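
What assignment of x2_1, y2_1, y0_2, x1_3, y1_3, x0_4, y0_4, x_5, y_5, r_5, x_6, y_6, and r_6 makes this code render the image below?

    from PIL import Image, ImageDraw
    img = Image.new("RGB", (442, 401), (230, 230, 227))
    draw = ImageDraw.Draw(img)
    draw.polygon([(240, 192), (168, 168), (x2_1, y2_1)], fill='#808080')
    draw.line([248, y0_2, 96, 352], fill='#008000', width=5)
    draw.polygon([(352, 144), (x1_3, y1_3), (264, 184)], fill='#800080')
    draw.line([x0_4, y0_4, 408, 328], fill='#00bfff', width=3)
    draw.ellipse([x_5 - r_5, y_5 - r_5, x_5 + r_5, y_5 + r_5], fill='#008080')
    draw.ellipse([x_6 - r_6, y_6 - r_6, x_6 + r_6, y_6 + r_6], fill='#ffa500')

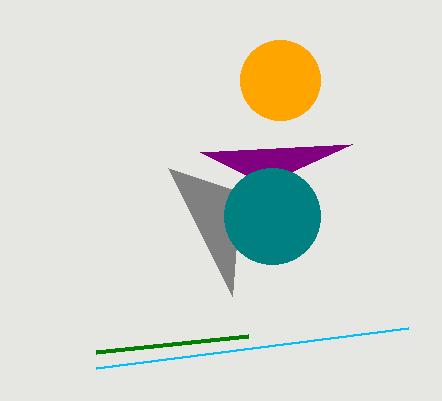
x2_1 = 232; y2_1 = 296; y0_2 = 336; x1_3 = 200; y1_3 = 152; x0_4 = 96; y0_4 = 368; x_5 = 272; y_5 = 216; r_5 = 48; x_6 = 280; y_6 = 80; r_6 = 40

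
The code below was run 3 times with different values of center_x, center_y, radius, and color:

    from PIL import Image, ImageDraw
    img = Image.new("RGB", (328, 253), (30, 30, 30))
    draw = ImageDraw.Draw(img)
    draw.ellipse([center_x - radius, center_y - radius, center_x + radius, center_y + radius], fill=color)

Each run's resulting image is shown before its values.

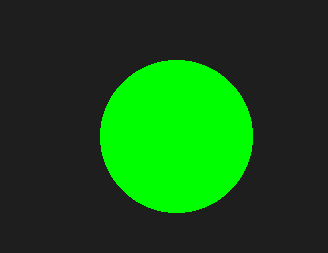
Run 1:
center_x = 176, center_y = 136, radius = 76, color = 'lime'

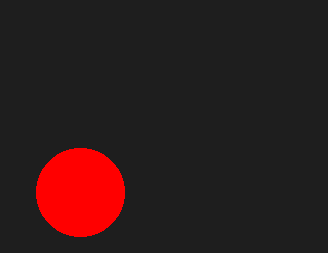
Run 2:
center_x = 80; center_y = 192; radius = 44; color = 'red'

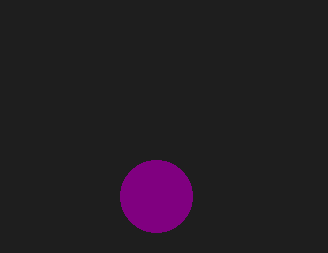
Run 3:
center_x = 156, center_y = 196, radius = 36, color = 'purple'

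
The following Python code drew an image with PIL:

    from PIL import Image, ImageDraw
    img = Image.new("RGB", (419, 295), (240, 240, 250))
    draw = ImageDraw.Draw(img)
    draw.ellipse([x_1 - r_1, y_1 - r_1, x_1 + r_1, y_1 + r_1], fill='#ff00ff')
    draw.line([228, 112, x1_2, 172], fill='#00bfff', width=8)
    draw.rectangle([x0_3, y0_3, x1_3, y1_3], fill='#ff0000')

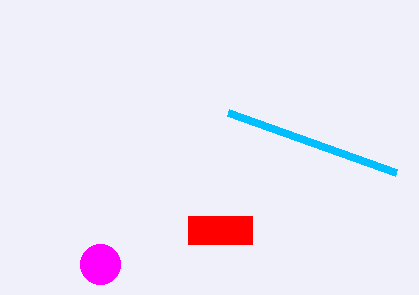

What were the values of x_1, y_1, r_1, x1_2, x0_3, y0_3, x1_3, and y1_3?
x_1 = 100, y_1 = 264, r_1 = 20, x1_2 = 396, x0_3 = 188, y0_3 = 216, x1_3 = 252, y1_3 = 244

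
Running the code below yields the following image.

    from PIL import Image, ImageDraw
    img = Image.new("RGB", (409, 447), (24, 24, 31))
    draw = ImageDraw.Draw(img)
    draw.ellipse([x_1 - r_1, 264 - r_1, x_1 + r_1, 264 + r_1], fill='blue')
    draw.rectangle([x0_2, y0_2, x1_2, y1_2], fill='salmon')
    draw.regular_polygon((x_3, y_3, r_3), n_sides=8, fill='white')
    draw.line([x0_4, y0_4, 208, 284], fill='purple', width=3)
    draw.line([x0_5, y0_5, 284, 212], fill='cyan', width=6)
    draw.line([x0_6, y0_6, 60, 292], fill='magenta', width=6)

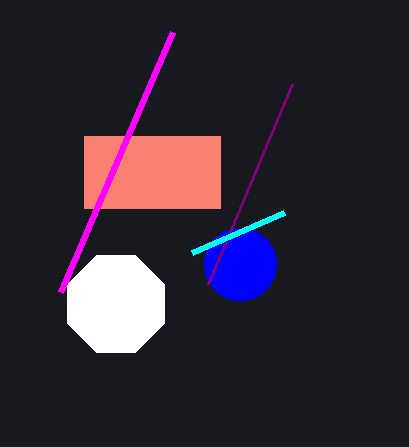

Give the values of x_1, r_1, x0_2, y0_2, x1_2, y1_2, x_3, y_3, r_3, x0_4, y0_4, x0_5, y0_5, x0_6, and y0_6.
x_1 = 240
r_1 = 36
x0_2 = 84
y0_2 = 136
x1_2 = 220
y1_2 = 208
x_3 = 116
y_3 = 304
r_3 = 52
x0_4 = 292
y0_4 = 84
x0_5 = 192
y0_5 = 252
x0_6 = 172
y0_6 = 32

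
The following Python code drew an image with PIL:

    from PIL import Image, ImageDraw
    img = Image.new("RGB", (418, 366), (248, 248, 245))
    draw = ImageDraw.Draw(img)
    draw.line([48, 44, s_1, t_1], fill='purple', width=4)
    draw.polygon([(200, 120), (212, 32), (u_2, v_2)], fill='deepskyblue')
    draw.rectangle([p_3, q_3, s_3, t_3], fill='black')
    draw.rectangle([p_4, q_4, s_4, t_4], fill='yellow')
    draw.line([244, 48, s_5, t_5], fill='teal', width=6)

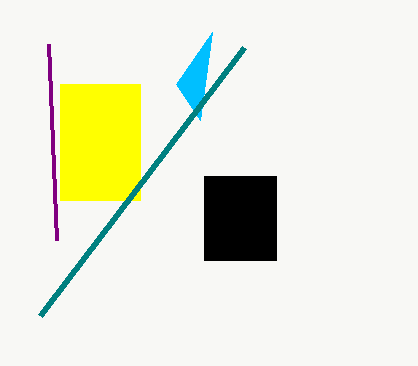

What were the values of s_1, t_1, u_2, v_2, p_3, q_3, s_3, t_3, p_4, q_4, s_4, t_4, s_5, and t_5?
s_1 = 56
t_1 = 240
u_2 = 176
v_2 = 84
p_3 = 204
q_3 = 176
s_3 = 276
t_3 = 260
p_4 = 60
q_4 = 84
s_4 = 140
t_4 = 200
s_5 = 40
t_5 = 316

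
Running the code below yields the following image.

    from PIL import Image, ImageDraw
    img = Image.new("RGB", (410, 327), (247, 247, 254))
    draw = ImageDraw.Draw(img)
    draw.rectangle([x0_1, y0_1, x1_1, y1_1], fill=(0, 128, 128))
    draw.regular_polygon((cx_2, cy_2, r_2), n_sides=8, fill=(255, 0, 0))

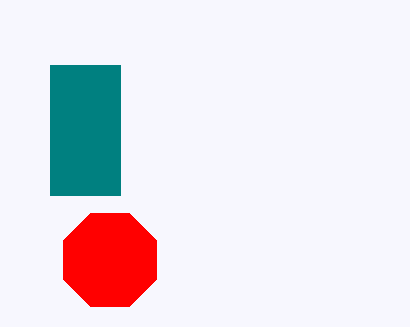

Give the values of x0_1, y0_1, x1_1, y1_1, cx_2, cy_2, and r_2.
x0_1 = 50, y0_1 = 65, x1_1 = 120, y1_1 = 195, cx_2 = 110, cy_2 = 260, r_2 = 50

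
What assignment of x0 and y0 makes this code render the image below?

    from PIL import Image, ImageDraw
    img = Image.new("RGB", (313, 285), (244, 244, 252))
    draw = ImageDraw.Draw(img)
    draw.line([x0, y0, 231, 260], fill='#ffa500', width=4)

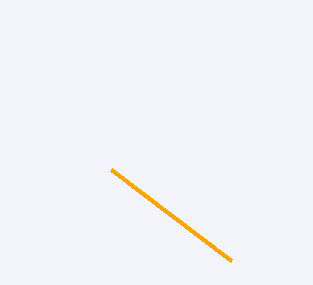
x0 = 111
y0 = 169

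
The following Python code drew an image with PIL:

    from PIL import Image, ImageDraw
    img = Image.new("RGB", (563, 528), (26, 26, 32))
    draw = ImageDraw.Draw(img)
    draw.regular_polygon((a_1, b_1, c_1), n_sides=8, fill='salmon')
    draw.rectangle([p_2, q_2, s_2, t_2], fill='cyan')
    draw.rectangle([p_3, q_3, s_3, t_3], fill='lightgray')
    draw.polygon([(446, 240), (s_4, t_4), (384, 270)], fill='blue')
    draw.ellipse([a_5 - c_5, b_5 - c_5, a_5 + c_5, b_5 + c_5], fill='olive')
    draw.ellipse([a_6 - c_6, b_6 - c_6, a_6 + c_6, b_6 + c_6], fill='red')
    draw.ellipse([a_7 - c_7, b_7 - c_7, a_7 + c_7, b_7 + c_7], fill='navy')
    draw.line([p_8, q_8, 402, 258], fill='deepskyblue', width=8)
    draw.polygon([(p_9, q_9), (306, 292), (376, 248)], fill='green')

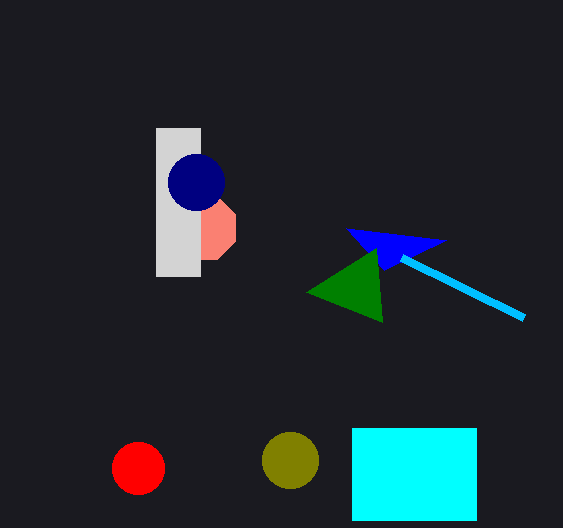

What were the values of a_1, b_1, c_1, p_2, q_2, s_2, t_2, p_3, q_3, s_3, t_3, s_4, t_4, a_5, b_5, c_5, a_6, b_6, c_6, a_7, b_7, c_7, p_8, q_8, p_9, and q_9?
a_1 = 204
b_1 = 228
c_1 = 34
p_2 = 352
q_2 = 428
s_2 = 476
t_2 = 520
p_3 = 156
q_3 = 128
s_3 = 200
t_3 = 276
s_4 = 346
t_4 = 228
a_5 = 290
b_5 = 460
c_5 = 28
a_6 = 138
b_6 = 468
c_6 = 26
a_7 = 196
b_7 = 182
c_7 = 28
p_8 = 524
q_8 = 318
p_9 = 382
q_9 = 322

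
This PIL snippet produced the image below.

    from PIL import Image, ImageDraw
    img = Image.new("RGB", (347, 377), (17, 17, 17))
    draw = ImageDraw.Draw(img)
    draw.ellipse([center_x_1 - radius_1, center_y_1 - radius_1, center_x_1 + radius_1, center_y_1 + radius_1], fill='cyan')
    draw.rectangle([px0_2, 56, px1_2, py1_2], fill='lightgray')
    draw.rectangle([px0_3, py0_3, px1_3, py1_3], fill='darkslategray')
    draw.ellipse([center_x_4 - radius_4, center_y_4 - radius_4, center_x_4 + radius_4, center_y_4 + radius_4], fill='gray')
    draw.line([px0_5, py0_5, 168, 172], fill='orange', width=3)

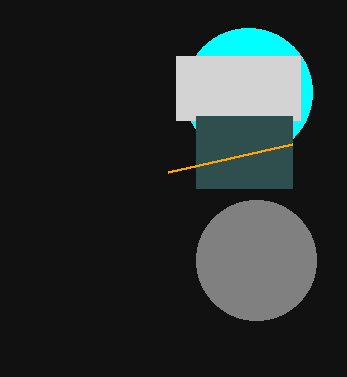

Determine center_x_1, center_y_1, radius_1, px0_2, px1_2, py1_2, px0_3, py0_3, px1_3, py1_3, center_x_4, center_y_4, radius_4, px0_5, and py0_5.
center_x_1 = 248; center_y_1 = 92; radius_1 = 64; px0_2 = 176; px1_2 = 300; py1_2 = 120; px0_3 = 196; py0_3 = 116; px1_3 = 292; py1_3 = 188; center_x_4 = 256; center_y_4 = 260; radius_4 = 60; px0_5 = 292; py0_5 = 144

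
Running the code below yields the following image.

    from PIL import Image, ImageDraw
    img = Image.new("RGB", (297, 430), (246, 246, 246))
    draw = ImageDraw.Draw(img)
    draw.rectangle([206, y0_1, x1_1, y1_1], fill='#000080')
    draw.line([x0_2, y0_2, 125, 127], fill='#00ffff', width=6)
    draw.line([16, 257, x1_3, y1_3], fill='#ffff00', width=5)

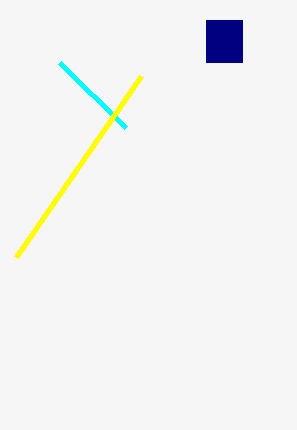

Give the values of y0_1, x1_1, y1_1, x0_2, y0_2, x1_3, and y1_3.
y0_1 = 20
x1_1 = 242
y1_1 = 62
x0_2 = 59
y0_2 = 62
x1_3 = 141
y1_3 = 76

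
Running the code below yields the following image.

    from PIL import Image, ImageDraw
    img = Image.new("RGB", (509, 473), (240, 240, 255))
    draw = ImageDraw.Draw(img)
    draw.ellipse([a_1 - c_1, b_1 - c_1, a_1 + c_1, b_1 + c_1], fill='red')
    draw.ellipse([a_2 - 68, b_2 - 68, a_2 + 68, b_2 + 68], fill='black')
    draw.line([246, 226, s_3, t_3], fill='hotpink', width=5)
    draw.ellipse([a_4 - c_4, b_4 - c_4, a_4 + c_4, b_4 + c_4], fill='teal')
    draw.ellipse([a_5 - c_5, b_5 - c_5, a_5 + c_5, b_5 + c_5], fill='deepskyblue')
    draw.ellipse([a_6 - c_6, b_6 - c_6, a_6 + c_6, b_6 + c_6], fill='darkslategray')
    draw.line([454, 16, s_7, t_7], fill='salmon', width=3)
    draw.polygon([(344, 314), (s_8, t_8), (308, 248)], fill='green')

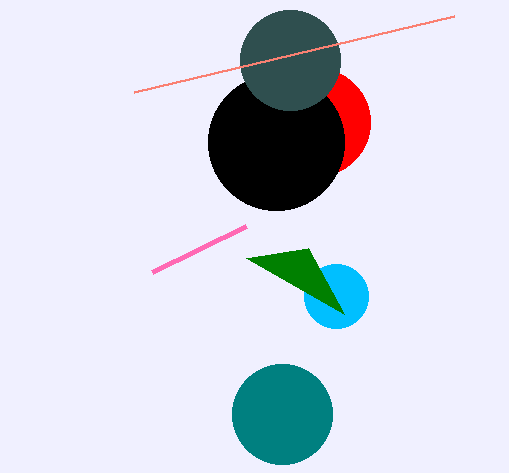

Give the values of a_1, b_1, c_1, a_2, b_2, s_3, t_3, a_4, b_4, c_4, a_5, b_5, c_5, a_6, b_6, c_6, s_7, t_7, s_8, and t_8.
a_1 = 316, b_1 = 122, c_1 = 54, a_2 = 276, b_2 = 142, s_3 = 152, t_3 = 272, a_4 = 282, b_4 = 414, c_4 = 50, a_5 = 336, b_5 = 296, c_5 = 32, a_6 = 290, b_6 = 60, c_6 = 50, s_7 = 134, t_7 = 92, s_8 = 246, t_8 = 258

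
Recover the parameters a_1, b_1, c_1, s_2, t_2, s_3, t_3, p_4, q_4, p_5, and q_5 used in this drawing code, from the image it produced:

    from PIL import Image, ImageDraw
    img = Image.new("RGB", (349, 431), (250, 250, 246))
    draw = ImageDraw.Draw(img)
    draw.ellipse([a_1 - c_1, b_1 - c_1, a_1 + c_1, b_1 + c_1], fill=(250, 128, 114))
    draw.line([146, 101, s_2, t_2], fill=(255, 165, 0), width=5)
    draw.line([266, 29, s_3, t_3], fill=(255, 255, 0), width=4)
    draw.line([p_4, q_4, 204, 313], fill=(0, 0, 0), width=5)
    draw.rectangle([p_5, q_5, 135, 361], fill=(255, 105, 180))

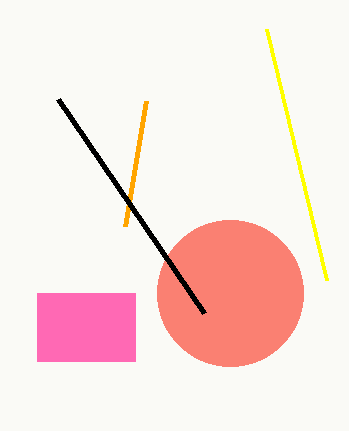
a_1 = 230; b_1 = 293; c_1 = 73; s_2 = 125; t_2 = 226; s_3 = 326; t_3 = 280; p_4 = 58; q_4 = 99; p_5 = 37; q_5 = 293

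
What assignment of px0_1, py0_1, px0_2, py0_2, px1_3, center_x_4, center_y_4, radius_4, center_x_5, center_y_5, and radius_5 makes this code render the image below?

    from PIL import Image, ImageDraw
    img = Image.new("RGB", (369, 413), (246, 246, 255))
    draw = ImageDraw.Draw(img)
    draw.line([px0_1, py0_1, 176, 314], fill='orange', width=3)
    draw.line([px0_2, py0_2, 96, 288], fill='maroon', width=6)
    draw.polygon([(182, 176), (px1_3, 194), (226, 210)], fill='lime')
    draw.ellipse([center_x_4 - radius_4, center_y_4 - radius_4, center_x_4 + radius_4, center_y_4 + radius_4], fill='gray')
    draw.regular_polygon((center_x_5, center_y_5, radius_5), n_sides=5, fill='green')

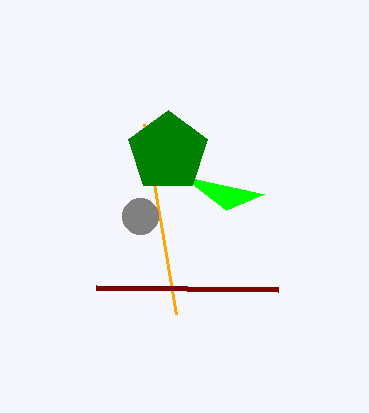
px0_1 = 144
py0_1 = 124
px0_2 = 278
py0_2 = 290
px1_3 = 264
center_x_4 = 140
center_y_4 = 216
radius_4 = 18
center_x_5 = 168
center_y_5 = 152
radius_5 = 42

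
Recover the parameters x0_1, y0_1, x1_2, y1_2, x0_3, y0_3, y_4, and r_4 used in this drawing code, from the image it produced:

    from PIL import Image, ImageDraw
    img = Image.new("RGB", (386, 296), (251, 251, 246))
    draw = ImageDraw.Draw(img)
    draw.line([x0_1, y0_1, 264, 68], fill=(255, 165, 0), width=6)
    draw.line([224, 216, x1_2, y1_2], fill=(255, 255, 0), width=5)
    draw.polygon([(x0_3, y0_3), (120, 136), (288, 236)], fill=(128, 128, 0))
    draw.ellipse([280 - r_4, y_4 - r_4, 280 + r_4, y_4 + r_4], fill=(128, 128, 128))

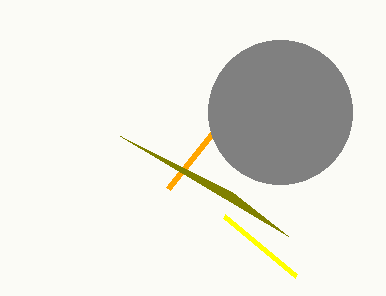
x0_1 = 168
y0_1 = 188
x1_2 = 296
y1_2 = 276
x0_3 = 232
y0_3 = 192
y_4 = 112
r_4 = 72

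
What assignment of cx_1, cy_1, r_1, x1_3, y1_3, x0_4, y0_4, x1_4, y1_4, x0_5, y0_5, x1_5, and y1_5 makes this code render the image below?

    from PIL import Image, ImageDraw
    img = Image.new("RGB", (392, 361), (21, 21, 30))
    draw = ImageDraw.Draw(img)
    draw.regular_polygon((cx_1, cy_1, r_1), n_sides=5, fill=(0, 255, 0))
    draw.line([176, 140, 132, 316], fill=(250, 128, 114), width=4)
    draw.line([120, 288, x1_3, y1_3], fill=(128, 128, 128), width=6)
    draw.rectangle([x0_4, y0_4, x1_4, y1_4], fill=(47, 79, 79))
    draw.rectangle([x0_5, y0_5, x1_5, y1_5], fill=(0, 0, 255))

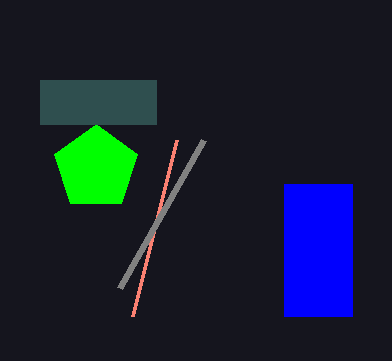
cx_1 = 96, cy_1 = 168, r_1 = 44, x1_3 = 204, y1_3 = 140, x0_4 = 40, y0_4 = 80, x1_4 = 156, y1_4 = 124, x0_5 = 284, y0_5 = 184, x1_5 = 352, y1_5 = 316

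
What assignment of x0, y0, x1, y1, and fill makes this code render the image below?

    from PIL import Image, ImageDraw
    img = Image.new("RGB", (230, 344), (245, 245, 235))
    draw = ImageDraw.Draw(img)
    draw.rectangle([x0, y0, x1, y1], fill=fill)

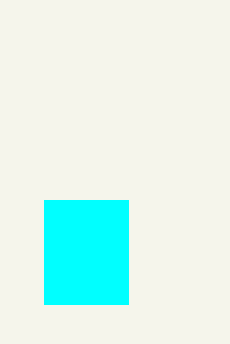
x0 = 44
y0 = 200
x1 = 128
y1 = 304
fill = 'cyan'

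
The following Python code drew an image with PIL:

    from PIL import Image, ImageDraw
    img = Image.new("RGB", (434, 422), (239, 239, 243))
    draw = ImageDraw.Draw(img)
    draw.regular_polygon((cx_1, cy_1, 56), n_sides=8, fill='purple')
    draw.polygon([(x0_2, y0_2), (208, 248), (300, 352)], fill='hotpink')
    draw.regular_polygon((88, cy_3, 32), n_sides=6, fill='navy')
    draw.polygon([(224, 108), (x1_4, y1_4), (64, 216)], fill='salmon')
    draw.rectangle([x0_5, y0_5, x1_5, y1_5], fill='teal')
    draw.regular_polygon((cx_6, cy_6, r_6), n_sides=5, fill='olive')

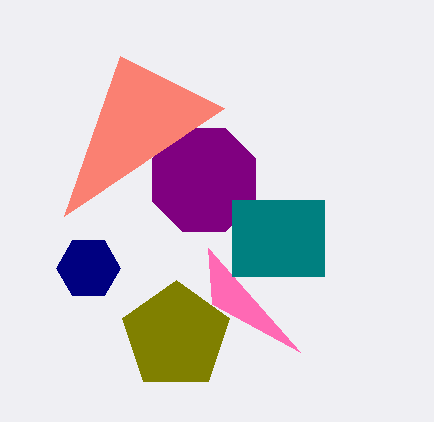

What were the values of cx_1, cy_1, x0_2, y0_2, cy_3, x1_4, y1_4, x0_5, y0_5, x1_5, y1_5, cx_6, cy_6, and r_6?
cx_1 = 204; cy_1 = 180; x0_2 = 212; y0_2 = 304; cy_3 = 268; x1_4 = 120; y1_4 = 56; x0_5 = 232; y0_5 = 200; x1_5 = 324; y1_5 = 276; cx_6 = 176; cy_6 = 336; r_6 = 56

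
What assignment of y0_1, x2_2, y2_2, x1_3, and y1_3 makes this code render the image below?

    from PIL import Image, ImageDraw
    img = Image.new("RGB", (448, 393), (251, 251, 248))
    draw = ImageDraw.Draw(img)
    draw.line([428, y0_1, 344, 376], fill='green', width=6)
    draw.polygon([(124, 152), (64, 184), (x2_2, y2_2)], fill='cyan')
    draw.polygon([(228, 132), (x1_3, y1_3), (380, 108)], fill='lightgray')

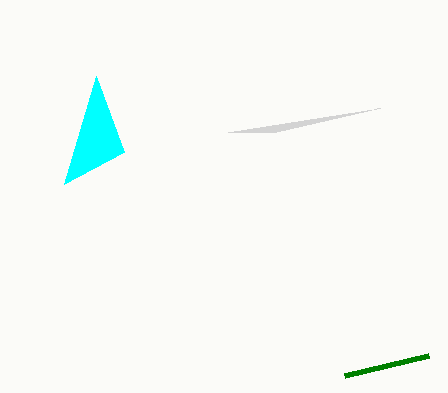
y0_1 = 356
x2_2 = 96
y2_2 = 76
x1_3 = 276
y1_3 = 132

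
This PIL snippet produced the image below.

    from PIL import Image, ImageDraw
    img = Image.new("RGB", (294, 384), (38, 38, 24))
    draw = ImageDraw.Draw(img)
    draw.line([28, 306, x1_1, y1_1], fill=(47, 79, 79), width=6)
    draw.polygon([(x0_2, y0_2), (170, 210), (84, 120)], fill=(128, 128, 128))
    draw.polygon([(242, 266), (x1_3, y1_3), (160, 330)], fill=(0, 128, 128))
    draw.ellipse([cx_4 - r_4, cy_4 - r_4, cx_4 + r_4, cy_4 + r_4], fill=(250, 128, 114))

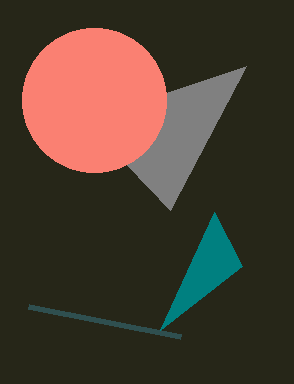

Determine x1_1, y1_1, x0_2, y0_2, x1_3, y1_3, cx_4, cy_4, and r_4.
x1_1 = 180
y1_1 = 336
x0_2 = 246
y0_2 = 66
x1_3 = 214
y1_3 = 212
cx_4 = 94
cy_4 = 100
r_4 = 72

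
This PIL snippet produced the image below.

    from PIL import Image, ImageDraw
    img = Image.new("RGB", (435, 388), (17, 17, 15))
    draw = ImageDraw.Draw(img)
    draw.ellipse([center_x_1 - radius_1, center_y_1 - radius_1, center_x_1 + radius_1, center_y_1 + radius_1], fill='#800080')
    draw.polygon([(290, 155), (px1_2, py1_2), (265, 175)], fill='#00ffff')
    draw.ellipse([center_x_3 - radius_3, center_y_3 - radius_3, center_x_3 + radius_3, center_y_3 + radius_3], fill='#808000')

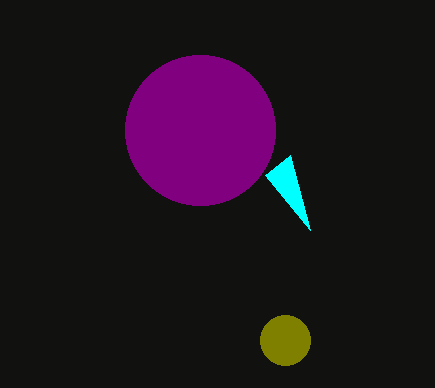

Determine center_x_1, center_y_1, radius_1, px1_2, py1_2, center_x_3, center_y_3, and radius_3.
center_x_1 = 200; center_y_1 = 130; radius_1 = 75; px1_2 = 310; py1_2 = 230; center_x_3 = 285; center_y_3 = 340; radius_3 = 25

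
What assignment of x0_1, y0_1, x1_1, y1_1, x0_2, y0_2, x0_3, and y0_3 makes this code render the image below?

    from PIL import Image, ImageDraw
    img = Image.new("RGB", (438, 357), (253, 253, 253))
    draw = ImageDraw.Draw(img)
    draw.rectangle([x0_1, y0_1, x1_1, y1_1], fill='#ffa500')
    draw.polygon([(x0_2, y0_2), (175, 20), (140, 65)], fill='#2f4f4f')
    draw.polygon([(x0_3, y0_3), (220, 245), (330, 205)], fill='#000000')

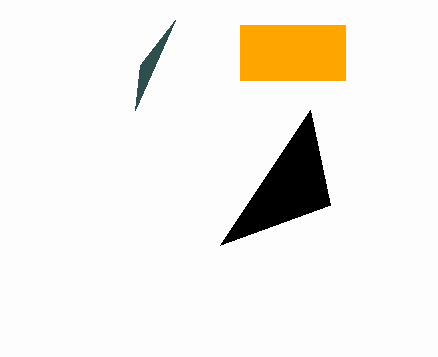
x0_1 = 240; y0_1 = 25; x1_1 = 345; y1_1 = 80; x0_2 = 135; y0_2 = 110; x0_3 = 310; y0_3 = 110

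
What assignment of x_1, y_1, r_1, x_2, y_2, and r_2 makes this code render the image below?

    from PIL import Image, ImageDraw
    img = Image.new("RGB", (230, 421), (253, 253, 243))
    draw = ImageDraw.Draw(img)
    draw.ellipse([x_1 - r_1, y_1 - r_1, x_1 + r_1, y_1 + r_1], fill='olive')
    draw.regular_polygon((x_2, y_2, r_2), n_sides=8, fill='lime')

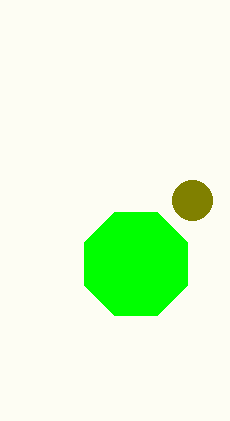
x_1 = 192
y_1 = 200
r_1 = 20
x_2 = 136
y_2 = 264
r_2 = 56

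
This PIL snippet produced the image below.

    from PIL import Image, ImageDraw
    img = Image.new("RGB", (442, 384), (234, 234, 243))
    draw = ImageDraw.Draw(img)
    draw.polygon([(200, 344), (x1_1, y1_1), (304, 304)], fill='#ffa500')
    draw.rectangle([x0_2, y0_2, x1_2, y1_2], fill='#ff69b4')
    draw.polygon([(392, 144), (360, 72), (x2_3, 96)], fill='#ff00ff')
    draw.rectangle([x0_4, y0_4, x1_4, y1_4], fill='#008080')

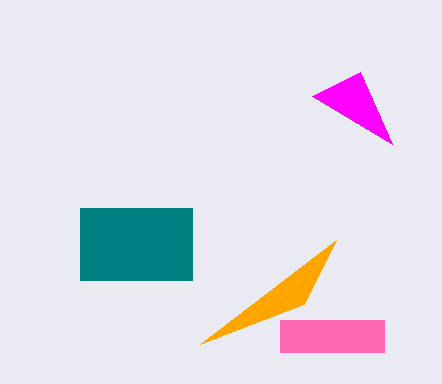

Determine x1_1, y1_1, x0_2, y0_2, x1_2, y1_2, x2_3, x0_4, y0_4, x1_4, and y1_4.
x1_1 = 336
y1_1 = 240
x0_2 = 280
y0_2 = 320
x1_2 = 384
y1_2 = 352
x2_3 = 312
x0_4 = 80
y0_4 = 208
x1_4 = 192
y1_4 = 280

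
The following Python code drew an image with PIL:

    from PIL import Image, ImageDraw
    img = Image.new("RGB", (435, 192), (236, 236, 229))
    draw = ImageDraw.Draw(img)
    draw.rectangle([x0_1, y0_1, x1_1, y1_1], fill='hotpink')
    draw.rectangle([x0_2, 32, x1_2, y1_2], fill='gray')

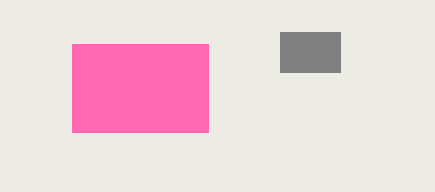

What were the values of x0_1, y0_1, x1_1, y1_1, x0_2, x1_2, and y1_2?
x0_1 = 72, y0_1 = 44, x1_1 = 208, y1_1 = 132, x0_2 = 280, x1_2 = 340, y1_2 = 72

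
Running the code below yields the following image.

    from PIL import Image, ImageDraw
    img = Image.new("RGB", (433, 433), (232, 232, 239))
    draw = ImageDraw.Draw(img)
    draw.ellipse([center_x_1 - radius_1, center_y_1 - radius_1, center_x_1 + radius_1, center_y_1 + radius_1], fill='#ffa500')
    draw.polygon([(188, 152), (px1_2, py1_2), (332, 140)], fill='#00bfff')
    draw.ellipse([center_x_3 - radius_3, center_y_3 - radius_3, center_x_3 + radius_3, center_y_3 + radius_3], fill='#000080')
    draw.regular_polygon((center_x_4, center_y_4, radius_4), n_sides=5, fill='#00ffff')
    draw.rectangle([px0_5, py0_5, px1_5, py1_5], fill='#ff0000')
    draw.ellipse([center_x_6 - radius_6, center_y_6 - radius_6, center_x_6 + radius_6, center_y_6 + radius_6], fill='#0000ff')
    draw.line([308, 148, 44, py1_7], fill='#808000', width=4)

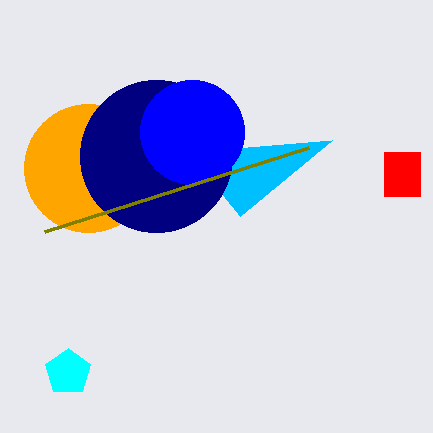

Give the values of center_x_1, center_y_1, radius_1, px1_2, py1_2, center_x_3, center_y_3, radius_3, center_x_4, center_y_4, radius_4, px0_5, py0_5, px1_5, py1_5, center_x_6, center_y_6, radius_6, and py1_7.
center_x_1 = 88
center_y_1 = 168
radius_1 = 64
px1_2 = 240
py1_2 = 216
center_x_3 = 156
center_y_3 = 156
radius_3 = 76
center_x_4 = 68
center_y_4 = 372
radius_4 = 24
px0_5 = 384
py0_5 = 152
px1_5 = 420
py1_5 = 196
center_x_6 = 192
center_y_6 = 132
radius_6 = 52
py1_7 = 232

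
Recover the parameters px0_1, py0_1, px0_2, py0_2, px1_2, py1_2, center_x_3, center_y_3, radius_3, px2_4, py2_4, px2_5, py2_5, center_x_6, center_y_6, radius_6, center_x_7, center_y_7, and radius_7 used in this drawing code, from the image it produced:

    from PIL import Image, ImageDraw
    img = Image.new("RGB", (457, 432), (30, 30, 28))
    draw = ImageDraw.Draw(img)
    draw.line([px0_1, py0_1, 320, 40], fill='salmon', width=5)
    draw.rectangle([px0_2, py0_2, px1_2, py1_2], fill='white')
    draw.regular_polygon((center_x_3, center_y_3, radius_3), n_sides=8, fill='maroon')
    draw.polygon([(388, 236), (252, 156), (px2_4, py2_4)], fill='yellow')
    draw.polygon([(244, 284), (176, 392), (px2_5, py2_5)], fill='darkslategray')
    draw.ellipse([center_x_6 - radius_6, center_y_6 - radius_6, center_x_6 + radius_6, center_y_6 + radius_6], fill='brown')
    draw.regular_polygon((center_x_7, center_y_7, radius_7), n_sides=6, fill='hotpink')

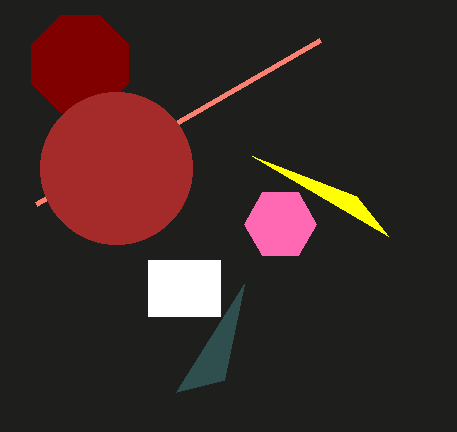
px0_1 = 36
py0_1 = 204
px0_2 = 148
py0_2 = 260
px1_2 = 220
py1_2 = 316
center_x_3 = 80
center_y_3 = 64
radius_3 = 52
px2_4 = 356
py2_4 = 196
px2_5 = 224
py2_5 = 380
center_x_6 = 116
center_y_6 = 168
radius_6 = 76
center_x_7 = 280
center_y_7 = 224
radius_7 = 36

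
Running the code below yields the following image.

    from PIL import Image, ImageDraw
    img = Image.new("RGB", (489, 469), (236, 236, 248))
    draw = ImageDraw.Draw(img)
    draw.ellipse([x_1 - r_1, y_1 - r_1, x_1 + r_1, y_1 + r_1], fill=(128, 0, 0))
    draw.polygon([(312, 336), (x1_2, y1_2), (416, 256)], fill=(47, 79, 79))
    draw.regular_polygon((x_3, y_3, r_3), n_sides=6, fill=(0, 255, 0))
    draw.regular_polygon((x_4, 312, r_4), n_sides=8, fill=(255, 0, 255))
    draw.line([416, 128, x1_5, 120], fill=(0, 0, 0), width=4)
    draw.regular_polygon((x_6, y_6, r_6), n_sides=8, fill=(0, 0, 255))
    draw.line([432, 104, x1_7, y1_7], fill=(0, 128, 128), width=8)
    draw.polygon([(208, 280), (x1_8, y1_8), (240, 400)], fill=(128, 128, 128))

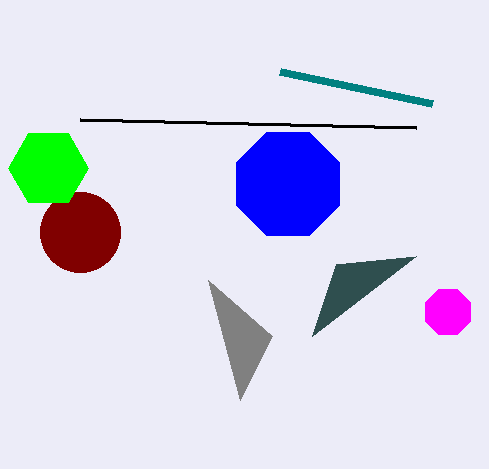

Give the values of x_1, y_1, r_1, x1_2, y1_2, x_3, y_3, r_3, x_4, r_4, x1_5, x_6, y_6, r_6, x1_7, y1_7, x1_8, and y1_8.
x_1 = 80
y_1 = 232
r_1 = 40
x1_2 = 336
y1_2 = 264
x_3 = 48
y_3 = 168
r_3 = 40
x_4 = 448
r_4 = 24
x1_5 = 80
x_6 = 288
y_6 = 184
r_6 = 56
x1_7 = 280
y1_7 = 72
x1_8 = 272
y1_8 = 336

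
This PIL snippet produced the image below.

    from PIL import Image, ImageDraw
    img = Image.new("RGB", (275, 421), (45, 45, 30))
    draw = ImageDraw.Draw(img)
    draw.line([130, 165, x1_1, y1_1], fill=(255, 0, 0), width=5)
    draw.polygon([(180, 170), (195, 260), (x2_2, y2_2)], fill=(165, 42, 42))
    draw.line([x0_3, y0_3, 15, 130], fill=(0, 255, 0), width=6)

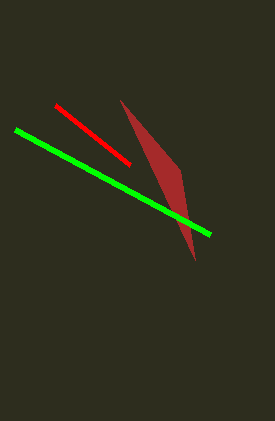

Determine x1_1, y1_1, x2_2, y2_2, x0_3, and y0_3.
x1_1 = 55
y1_1 = 105
x2_2 = 120
y2_2 = 100
x0_3 = 210
y0_3 = 235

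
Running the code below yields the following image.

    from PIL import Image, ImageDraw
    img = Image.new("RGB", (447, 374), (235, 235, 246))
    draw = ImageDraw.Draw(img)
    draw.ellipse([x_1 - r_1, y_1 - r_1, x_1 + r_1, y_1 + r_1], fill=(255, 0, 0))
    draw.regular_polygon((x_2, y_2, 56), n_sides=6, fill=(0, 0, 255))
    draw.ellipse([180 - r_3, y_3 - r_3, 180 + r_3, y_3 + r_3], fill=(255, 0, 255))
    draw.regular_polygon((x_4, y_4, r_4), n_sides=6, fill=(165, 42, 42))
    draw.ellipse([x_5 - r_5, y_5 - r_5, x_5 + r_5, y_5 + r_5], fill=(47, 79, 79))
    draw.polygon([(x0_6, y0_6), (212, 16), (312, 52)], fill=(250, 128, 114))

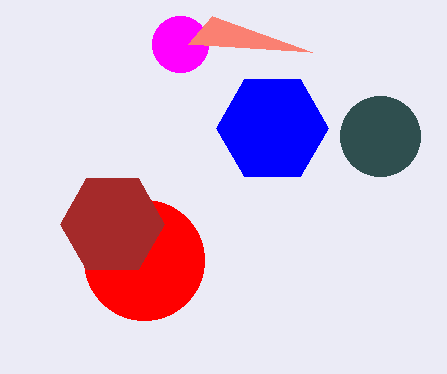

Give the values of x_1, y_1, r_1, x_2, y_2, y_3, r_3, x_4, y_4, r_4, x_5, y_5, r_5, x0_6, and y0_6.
x_1 = 144; y_1 = 260; r_1 = 60; x_2 = 272; y_2 = 128; y_3 = 44; r_3 = 28; x_4 = 112; y_4 = 224; r_4 = 52; x_5 = 380; y_5 = 136; r_5 = 40; x0_6 = 188; y0_6 = 44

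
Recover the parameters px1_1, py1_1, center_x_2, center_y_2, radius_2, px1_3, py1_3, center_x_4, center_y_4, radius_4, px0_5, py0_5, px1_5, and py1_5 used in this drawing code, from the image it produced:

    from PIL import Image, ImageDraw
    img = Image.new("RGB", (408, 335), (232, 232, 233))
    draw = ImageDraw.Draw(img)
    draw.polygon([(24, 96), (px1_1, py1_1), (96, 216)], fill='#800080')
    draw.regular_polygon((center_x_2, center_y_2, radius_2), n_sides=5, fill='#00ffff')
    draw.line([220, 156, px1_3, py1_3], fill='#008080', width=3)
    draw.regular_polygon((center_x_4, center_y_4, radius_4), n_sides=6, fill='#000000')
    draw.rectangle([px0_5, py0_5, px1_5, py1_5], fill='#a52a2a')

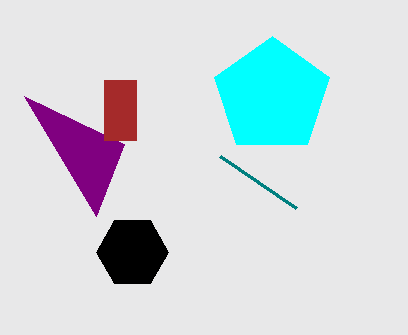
px1_1 = 124
py1_1 = 144
center_x_2 = 272
center_y_2 = 96
radius_2 = 60
px1_3 = 296
py1_3 = 208
center_x_4 = 132
center_y_4 = 252
radius_4 = 36
px0_5 = 104
py0_5 = 80
px1_5 = 136
py1_5 = 140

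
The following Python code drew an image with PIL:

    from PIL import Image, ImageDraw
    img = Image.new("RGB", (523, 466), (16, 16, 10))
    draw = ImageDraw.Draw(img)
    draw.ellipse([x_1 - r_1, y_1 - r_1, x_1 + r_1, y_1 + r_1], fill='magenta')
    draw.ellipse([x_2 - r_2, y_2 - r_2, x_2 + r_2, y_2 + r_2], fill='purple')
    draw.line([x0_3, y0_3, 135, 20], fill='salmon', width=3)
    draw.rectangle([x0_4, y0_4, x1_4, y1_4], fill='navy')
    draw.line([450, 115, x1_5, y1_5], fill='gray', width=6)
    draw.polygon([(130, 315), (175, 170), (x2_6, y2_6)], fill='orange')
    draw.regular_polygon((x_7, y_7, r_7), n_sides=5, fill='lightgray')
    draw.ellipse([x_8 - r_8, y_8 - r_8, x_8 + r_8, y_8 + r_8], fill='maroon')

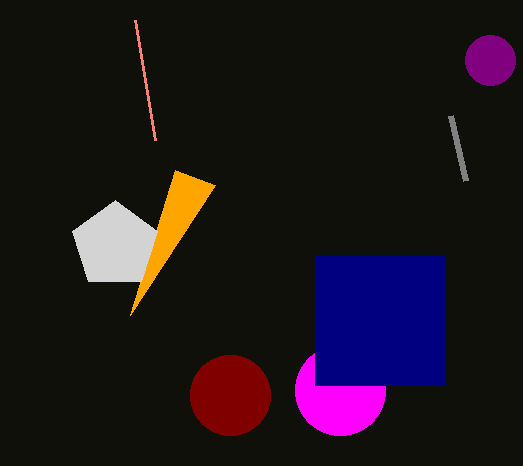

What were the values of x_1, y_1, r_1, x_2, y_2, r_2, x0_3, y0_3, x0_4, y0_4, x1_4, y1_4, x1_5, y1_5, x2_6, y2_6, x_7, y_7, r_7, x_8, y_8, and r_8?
x_1 = 340
y_1 = 390
r_1 = 45
x_2 = 490
y_2 = 60
r_2 = 25
x0_3 = 155
y0_3 = 140
x0_4 = 315
y0_4 = 255
x1_4 = 445
y1_4 = 385
x1_5 = 465
y1_5 = 180
x2_6 = 215
y2_6 = 185
x_7 = 115
y_7 = 245
r_7 = 45
x_8 = 230
y_8 = 395
r_8 = 40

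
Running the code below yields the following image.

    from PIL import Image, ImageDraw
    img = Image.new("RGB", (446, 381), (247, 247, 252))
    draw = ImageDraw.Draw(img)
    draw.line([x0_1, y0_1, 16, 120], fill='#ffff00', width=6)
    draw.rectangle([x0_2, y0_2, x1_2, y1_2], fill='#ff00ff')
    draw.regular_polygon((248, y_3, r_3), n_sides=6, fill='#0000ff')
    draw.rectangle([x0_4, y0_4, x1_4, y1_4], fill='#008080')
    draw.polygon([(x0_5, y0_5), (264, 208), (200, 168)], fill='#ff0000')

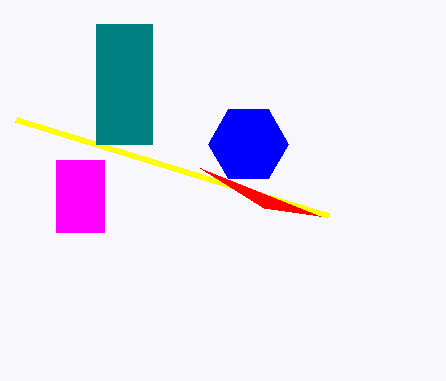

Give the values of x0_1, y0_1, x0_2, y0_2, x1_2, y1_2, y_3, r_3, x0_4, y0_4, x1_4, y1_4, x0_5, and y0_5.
x0_1 = 328; y0_1 = 216; x0_2 = 56; y0_2 = 160; x1_2 = 104; y1_2 = 232; y_3 = 144; r_3 = 40; x0_4 = 96; y0_4 = 24; x1_4 = 152; y1_4 = 144; x0_5 = 320; y0_5 = 216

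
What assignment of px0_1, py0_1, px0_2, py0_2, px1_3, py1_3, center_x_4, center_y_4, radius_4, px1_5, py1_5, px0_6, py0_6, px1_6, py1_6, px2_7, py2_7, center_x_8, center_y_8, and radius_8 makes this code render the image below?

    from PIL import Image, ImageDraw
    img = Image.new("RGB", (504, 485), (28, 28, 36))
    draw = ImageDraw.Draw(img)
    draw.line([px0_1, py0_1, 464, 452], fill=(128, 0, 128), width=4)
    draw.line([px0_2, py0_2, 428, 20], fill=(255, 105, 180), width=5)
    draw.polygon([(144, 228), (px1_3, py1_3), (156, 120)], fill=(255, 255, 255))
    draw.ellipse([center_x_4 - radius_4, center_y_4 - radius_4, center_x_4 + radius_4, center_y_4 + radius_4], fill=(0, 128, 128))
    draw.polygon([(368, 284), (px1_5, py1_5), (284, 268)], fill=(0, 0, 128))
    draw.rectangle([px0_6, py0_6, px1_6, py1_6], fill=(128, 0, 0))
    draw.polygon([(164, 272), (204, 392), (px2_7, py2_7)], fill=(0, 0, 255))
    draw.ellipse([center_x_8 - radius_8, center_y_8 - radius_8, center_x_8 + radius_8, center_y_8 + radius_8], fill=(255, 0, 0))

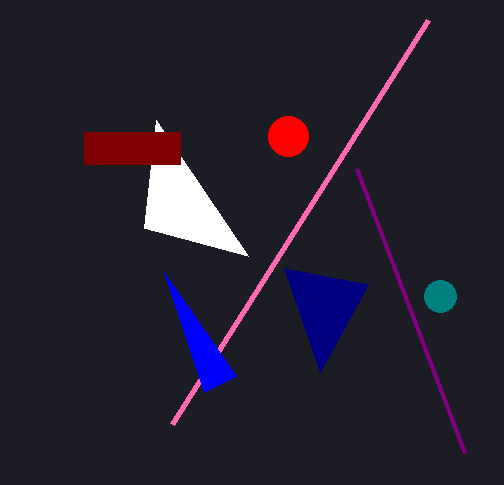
px0_1 = 356; py0_1 = 168; px0_2 = 172; py0_2 = 424; px1_3 = 248; py1_3 = 256; center_x_4 = 440; center_y_4 = 296; radius_4 = 16; px1_5 = 320; py1_5 = 372; px0_6 = 84; py0_6 = 132; px1_6 = 180; py1_6 = 164; px2_7 = 236; py2_7 = 376; center_x_8 = 288; center_y_8 = 136; radius_8 = 20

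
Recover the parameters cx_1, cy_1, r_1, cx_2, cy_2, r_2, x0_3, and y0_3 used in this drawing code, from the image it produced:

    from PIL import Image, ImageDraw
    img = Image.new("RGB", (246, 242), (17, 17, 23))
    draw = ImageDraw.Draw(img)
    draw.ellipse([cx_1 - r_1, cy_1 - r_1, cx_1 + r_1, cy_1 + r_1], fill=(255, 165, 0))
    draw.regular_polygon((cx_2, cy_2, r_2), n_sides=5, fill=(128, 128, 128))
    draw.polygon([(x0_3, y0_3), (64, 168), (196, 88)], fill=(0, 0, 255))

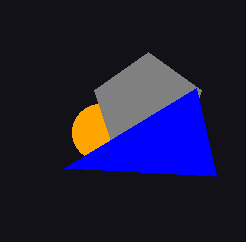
cx_1 = 100
cy_1 = 132
r_1 = 28
cx_2 = 148
cy_2 = 108
r_2 = 56
x0_3 = 216
y0_3 = 176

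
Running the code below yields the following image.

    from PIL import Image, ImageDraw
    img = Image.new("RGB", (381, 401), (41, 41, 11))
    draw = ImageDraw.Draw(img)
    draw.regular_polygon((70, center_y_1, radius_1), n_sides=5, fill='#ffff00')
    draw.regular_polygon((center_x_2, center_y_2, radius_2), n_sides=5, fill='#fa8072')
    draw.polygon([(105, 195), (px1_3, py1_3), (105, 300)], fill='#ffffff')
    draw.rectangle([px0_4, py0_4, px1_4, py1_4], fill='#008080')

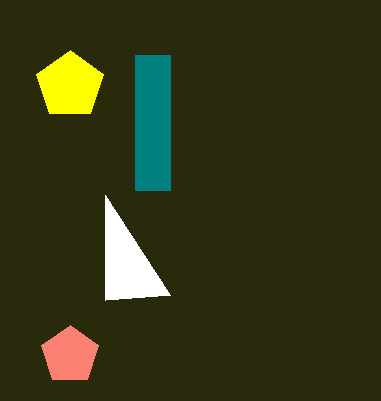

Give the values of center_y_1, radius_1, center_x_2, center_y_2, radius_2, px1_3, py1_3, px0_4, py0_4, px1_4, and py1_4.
center_y_1 = 85
radius_1 = 35
center_x_2 = 70
center_y_2 = 355
radius_2 = 30
px1_3 = 170
py1_3 = 295
px0_4 = 135
py0_4 = 55
px1_4 = 170
py1_4 = 190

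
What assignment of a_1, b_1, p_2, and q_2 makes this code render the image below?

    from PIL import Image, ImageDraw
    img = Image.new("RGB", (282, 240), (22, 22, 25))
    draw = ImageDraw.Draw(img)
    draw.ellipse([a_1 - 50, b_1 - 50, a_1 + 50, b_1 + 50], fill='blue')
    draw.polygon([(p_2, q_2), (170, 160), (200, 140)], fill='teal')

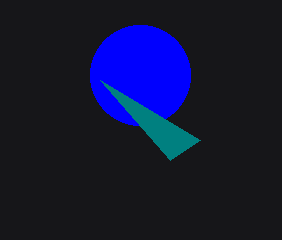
a_1 = 140, b_1 = 75, p_2 = 100, q_2 = 80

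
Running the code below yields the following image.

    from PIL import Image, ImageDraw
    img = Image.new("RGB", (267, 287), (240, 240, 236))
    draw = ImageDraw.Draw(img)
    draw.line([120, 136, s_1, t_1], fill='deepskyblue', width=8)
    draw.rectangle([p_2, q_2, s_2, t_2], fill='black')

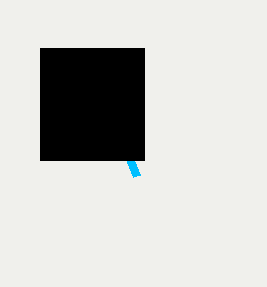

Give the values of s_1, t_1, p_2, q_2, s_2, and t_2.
s_1 = 136, t_1 = 176, p_2 = 40, q_2 = 48, s_2 = 144, t_2 = 160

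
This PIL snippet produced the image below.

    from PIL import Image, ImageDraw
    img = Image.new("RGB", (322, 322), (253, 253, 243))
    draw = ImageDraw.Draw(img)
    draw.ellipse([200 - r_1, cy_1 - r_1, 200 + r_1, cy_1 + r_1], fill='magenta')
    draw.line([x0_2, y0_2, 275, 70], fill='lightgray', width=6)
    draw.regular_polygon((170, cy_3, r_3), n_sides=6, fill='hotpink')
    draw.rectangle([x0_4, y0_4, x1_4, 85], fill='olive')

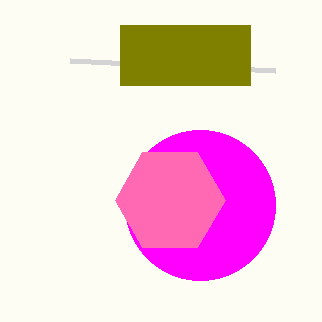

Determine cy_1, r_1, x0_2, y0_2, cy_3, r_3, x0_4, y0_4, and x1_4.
cy_1 = 205, r_1 = 75, x0_2 = 70, y0_2 = 60, cy_3 = 200, r_3 = 55, x0_4 = 120, y0_4 = 25, x1_4 = 250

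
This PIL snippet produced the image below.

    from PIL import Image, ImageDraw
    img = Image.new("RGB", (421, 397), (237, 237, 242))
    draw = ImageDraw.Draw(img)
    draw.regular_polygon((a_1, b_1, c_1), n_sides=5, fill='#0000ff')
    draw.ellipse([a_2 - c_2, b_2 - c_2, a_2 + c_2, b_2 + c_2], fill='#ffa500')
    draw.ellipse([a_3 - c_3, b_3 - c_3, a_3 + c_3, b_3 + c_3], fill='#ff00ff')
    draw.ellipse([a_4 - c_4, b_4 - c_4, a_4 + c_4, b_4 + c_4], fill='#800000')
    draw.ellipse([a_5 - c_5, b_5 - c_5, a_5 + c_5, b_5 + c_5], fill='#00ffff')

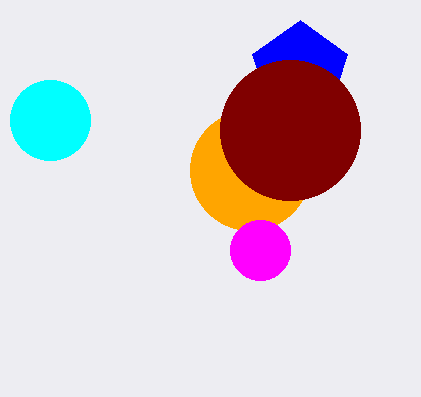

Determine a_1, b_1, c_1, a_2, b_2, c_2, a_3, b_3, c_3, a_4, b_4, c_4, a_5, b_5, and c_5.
a_1 = 300
b_1 = 70
c_1 = 50
a_2 = 250
b_2 = 170
c_2 = 60
a_3 = 260
b_3 = 250
c_3 = 30
a_4 = 290
b_4 = 130
c_4 = 70
a_5 = 50
b_5 = 120
c_5 = 40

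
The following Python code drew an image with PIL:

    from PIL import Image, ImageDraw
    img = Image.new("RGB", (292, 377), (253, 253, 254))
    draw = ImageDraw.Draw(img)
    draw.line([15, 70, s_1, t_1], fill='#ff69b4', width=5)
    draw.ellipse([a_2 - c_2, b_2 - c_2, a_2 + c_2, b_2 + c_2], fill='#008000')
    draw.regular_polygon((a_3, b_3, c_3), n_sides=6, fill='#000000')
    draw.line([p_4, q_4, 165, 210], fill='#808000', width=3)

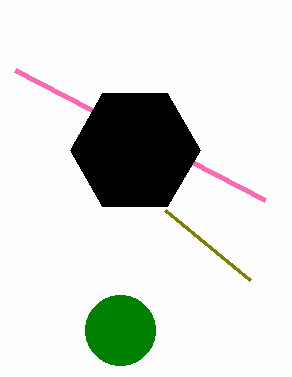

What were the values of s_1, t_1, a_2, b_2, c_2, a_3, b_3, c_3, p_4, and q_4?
s_1 = 265, t_1 = 200, a_2 = 120, b_2 = 330, c_2 = 35, a_3 = 135, b_3 = 150, c_3 = 65, p_4 = 250, q_4 = 280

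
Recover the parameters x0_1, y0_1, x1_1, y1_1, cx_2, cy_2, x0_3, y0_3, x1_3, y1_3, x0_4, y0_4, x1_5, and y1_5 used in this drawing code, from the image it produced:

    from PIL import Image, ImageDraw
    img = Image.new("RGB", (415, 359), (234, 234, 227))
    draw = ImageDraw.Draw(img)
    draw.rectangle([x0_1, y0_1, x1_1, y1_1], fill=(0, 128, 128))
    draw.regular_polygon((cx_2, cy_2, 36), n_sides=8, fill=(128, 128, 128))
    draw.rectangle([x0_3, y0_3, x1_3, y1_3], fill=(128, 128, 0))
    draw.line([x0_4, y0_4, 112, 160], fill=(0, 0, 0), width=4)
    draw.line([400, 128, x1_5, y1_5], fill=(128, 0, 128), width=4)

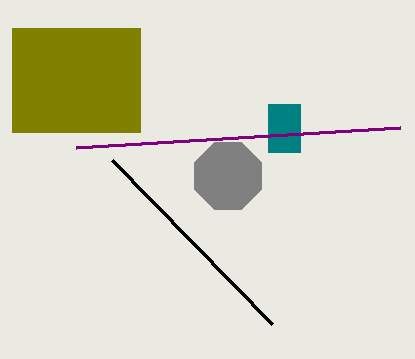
x0_1 = 268; y0_1 = 104; x1_1 = 300; y1_1 = 152; cx_2 = 228; cy_2 = 176; x0_3 = 12; y0_3 = 28; x1_3 = 140; y1_3 = 132; x0_4 = 272; y0_4 = 324; x1_5 = 76; y1_5 = 148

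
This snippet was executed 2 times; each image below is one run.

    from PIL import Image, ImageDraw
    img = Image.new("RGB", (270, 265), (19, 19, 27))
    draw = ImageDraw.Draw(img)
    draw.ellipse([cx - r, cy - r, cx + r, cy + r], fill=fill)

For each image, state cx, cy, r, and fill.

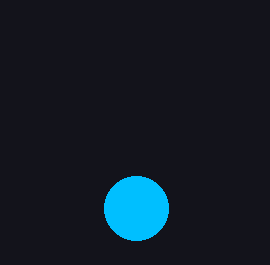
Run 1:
cx = 136, cy = 208, r = 32, fill = 'deepskyblue'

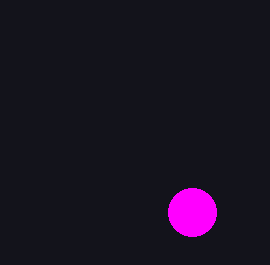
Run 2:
cx = 192; cy = 212; r = 24; fill = 'magenta'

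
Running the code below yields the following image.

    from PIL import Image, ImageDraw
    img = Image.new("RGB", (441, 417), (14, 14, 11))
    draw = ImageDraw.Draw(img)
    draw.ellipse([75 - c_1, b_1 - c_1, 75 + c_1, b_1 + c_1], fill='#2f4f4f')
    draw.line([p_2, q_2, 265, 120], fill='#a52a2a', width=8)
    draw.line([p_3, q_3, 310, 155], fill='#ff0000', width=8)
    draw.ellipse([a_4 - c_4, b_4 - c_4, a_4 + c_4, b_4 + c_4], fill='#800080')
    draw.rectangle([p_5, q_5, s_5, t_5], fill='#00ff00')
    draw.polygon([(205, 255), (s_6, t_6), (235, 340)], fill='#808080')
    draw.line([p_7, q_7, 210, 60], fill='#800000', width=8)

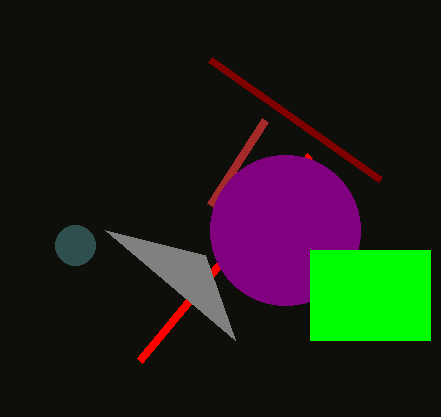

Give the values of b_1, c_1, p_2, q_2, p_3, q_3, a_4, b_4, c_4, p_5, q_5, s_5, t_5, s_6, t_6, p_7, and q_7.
b_1 = 245
c_1 = 20
p_2 = 210
q_2 = 205
p_3 = 140
q_3 = 360
a_4 = 285
b_4 = 230
c_4 = 75
p_5 = 310
q_5 = 250
s_5 = 430
t_5 = 340
s_6 = 105
t_6 = 230
p_7 = 380
q_7 = 180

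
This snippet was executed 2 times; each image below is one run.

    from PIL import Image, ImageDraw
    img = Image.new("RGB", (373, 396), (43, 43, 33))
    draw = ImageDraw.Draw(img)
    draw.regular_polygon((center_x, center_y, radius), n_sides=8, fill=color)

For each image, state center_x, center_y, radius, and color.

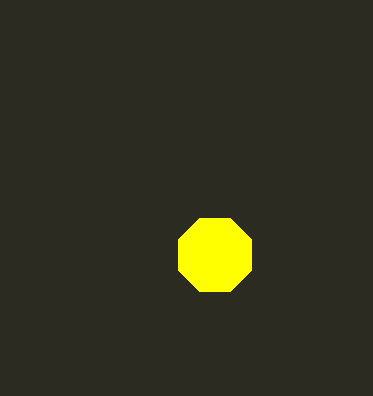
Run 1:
center_x = 215
center_y = 255
radius = 40
color = 'yellow'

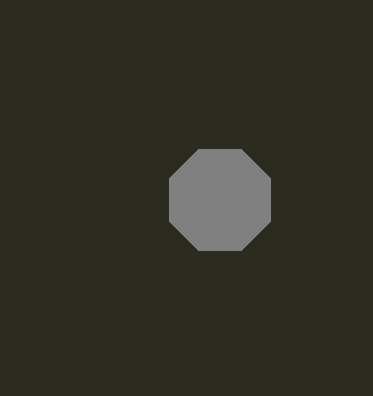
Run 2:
center_x = 220, center_y = 200, radius = 55, color = 'gray'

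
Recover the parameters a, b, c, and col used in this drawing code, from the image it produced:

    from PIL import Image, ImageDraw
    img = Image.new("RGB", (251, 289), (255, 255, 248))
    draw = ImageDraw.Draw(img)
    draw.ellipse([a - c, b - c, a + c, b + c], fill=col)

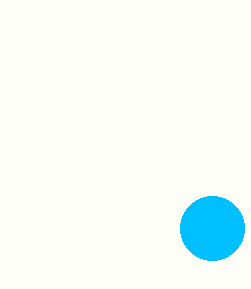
a = 212
b = 228
c = 32
col = 'deepskyblue'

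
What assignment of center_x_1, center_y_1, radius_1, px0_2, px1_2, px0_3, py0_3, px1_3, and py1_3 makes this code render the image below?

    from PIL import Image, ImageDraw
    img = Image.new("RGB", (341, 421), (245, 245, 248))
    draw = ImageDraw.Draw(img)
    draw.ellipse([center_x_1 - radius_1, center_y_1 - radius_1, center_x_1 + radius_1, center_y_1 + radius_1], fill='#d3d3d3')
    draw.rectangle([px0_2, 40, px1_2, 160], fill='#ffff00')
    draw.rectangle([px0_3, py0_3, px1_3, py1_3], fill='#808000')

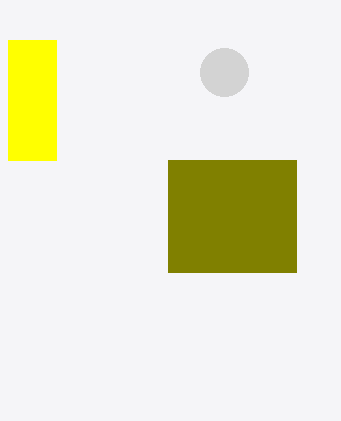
center_x_1 = 224, center_y_1 = 72, radius_1 = 24, px0_2 = 8, px1_2 = 56, px0_3 = 168, py0_3 = 160, px1_3 = 296, py1_3 = 272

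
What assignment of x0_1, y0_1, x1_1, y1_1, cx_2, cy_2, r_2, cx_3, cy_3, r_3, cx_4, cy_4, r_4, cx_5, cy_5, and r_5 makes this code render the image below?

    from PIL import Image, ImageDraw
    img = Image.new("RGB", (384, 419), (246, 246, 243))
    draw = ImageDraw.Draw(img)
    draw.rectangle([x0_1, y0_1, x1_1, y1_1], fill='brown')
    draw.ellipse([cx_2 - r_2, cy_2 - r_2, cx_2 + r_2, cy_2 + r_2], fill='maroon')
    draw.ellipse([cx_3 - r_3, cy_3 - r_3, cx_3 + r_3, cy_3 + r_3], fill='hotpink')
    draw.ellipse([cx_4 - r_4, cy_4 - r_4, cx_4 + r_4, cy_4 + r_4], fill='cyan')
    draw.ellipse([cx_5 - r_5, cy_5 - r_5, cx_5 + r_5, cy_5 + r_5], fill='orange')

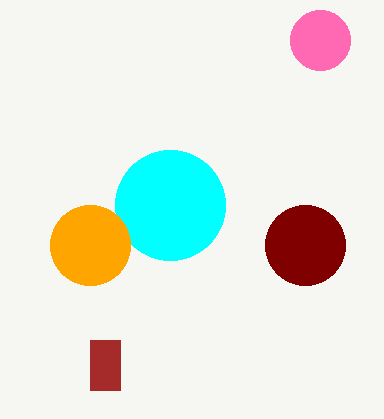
x0_1 = 90; y0_1 = 340; x1_1 = 120; y1_1 = 390; cx_2 = 305; cy_2 = 245; r_2 = 40; cx_3 = 320; cy_3 = 40; r_3 = 30; cx_4 = 170; cy_4 = 205; r_4 = 55; cx_5 = 90; cy_5 = 245; r_5 = 40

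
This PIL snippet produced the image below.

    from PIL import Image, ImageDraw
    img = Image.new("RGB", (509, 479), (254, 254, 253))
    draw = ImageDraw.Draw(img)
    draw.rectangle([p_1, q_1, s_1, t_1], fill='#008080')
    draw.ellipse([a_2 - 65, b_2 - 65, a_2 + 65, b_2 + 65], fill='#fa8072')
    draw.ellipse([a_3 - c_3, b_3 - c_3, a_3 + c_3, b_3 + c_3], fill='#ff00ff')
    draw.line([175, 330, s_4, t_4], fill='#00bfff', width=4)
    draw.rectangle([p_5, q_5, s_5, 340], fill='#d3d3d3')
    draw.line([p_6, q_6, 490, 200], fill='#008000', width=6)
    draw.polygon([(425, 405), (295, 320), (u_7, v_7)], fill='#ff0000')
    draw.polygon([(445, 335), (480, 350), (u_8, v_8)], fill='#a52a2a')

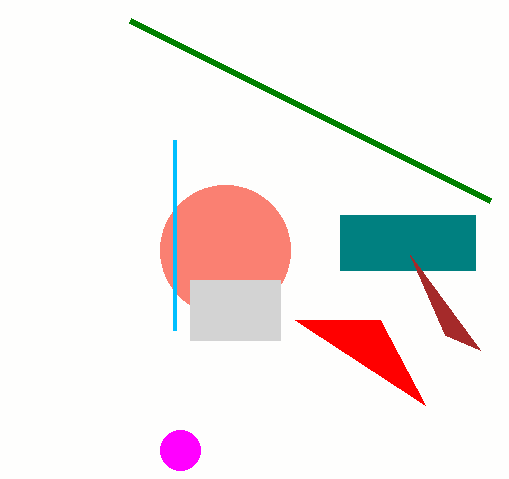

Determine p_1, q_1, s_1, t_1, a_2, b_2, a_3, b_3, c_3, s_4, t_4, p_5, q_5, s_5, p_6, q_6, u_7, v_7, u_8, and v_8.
p_1 = 340
q_1 = 215
s_1 = 475
t_1 = 270
a_2 = 225
b_2 = 250
a_3 = 180
b_3 = 450
c_3 = 20
s_4 = 175
t_4 = 140
p_5 = 190
q_5 = 280
s_5 = 280
p_6 = 130
q_6 = 20
u_7 = 380
v_7 = 320
u_8 = 410
v_8 = 255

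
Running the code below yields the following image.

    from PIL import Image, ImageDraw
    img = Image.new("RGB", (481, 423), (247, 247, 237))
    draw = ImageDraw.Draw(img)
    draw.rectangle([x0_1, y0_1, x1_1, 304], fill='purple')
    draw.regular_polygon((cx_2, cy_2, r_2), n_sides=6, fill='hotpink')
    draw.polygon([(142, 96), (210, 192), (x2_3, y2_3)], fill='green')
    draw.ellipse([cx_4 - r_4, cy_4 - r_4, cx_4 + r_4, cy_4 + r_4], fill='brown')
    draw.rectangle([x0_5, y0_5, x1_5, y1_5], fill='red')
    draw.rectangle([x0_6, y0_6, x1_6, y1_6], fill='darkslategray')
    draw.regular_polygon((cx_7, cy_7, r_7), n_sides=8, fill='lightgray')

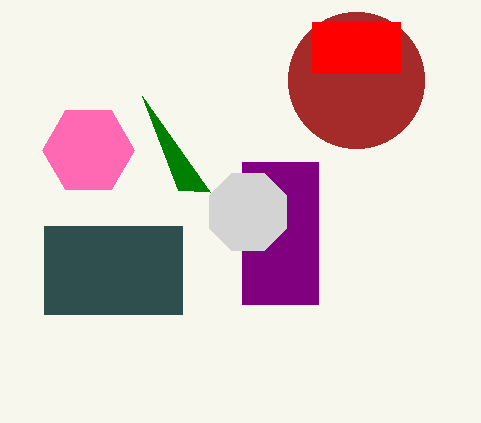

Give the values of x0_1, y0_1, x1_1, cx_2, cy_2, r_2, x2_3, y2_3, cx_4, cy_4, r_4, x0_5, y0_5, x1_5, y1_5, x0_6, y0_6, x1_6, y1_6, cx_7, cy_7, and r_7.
x0_1 = 242, y0_1 = 162, x1_1 = 318, cx_2 = 88, cy_2 = 150, r_2 = 46, x2_3 = 178, y2_3 = 190, cx_4 = 356, cy_4 = 80, r_4 = 68, x0_5 = 312, y0_5 = 22, x1_5 = 400, y1_5 = 72, x0_6 = 44, y0_6 = 226, x1_6 = 182, y1_6 = 314, cx_7 = 248, cy_7 = 212, r_7 = 42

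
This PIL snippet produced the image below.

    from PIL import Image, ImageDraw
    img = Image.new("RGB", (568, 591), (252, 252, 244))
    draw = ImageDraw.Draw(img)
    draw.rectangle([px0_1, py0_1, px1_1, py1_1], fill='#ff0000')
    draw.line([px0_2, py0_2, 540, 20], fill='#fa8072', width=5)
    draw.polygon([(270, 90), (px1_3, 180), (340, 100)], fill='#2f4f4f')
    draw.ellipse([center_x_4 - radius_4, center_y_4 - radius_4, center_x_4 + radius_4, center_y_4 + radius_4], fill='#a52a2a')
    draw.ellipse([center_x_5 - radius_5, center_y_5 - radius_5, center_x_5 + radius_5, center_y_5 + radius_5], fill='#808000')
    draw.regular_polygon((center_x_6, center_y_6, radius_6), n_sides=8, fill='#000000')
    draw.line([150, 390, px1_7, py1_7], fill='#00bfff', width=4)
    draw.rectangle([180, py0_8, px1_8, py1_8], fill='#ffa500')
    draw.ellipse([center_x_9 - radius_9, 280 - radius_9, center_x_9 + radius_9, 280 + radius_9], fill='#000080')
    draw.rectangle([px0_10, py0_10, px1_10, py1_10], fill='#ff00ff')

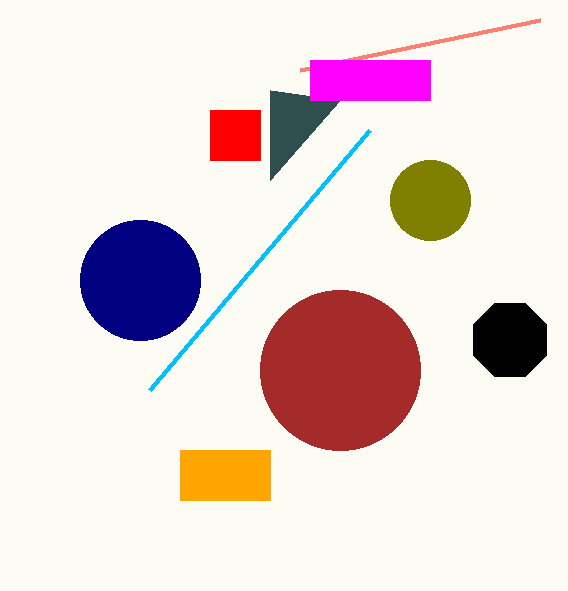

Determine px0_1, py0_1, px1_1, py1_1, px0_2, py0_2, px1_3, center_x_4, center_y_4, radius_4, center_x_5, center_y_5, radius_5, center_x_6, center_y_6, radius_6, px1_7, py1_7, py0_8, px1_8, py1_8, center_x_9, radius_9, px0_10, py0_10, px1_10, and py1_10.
px0_1 = 210, py0_1 = 110, px1_1 = 260, py1_1 = 160, px0_2 = 300, py0_2 = 70, px1_3 = 270, center_x_4 = 340, center_y_4 = 370, radius_4 = 80, center_x_5 = 430, center_y_5 = 200, radius_5 = 40, center_x_6 = 510, center_y_6 = 340, radius_6 = 40, px1_7 = 370, py1_7 = 130, py0_8 = 450, px1_8 = 270, py1_8 = 500, center_x_9 = 140, radius_9 = 60, px0_10 = 310, py0_10 = 60, px1_10 = 430, py1_10 = 100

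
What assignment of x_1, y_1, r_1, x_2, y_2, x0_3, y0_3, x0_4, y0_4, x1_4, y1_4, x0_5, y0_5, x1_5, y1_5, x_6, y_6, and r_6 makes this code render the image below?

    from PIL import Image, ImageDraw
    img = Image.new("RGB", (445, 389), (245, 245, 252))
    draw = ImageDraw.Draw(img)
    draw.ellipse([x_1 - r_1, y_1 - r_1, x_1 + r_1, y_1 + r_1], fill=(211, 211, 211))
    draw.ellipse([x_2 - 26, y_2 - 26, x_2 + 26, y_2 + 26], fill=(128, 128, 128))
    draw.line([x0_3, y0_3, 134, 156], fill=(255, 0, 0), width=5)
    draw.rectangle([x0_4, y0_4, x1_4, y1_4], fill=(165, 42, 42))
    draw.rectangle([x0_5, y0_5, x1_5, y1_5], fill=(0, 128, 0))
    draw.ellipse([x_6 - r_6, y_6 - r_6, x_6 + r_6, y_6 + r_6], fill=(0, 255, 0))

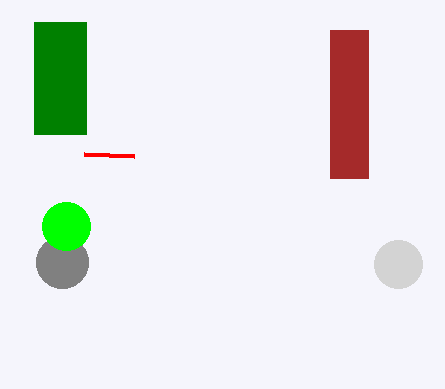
x_1 = 398
y_1 = 264
r_1 = 24
x_2 = 62
y_2 = 262
x0_3 = 84
y0_3 = 154
x0_4 = 330
y0_4 = 30
x1_4 = 368
y1_4 = 178
x0_5 = 34
y0_5 = 22
x1_5 = 86
y1_5 = 134
x_6 = 66
y_6 = 226
r_6 = 24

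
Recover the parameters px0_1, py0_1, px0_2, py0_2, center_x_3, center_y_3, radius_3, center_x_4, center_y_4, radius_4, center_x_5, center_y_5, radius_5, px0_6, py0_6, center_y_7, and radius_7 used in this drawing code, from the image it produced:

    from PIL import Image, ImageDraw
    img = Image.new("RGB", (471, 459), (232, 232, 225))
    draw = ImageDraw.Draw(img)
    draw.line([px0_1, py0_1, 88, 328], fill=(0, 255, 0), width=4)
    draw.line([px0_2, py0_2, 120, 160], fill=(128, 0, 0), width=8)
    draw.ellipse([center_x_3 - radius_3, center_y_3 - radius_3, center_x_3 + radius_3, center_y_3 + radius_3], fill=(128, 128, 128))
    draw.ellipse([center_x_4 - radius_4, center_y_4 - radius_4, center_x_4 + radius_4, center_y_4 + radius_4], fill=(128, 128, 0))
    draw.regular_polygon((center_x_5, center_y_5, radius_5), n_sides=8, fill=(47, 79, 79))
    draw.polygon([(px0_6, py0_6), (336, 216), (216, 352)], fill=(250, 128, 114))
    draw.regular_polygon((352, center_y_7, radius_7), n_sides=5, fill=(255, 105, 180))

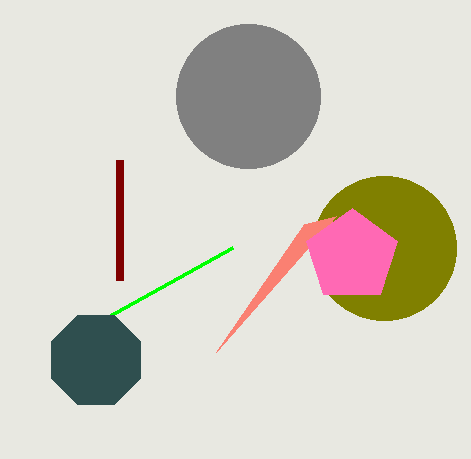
px0_1 = 232
py0_1 = 248
px0_2 = 120
py0_2 = 280
center_x_3 = 248
center_y_3 = 96
radius_3 = 72
center_x_4 = 384
center_y_4 = 248
radius_4 = 72
center_x_5 = 96
center_y_5 = 360
radius_5 = 48
px0_6 = 304
py0_6 = 224
center_y_7 = 256
radius_7 = 48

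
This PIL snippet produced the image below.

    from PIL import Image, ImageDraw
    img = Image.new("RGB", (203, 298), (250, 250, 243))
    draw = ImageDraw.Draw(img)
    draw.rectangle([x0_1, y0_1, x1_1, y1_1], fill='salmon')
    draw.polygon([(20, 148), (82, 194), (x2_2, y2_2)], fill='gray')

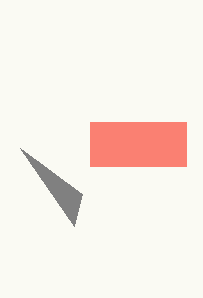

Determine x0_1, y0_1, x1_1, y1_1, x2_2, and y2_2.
x0_1 = 90, y0_1 = 122, x1_1 = 186, y1_1 = 166, x2_2 = 74, y2_2 = 226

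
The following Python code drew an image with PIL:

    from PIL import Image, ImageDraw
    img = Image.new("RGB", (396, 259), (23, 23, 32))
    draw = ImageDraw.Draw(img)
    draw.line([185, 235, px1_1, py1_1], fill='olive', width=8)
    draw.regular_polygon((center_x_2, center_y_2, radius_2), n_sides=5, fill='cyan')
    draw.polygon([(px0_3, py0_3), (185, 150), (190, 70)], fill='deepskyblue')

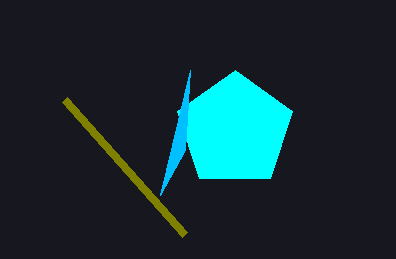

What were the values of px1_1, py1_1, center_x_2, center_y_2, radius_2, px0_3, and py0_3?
px1_1 = 65
py1_1 = 100
center_x_2 = 235
center_y_2 = 130
radius_2 = 60
px0_3 = 160
py0_3 = 195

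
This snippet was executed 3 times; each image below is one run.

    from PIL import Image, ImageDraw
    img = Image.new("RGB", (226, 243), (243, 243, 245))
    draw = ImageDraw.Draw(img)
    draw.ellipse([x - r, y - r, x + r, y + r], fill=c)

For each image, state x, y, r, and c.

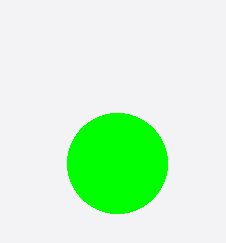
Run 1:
x = 117
y = 163
r = 50
c = 'lime'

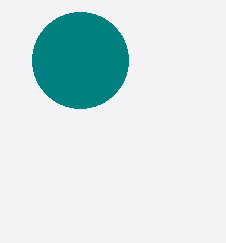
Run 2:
x = 80; y = 60; r = 48; c = 'teal'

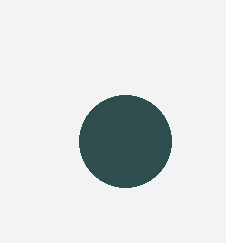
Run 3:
x = 125; y = 141; r = 46; c = 'darkslategray'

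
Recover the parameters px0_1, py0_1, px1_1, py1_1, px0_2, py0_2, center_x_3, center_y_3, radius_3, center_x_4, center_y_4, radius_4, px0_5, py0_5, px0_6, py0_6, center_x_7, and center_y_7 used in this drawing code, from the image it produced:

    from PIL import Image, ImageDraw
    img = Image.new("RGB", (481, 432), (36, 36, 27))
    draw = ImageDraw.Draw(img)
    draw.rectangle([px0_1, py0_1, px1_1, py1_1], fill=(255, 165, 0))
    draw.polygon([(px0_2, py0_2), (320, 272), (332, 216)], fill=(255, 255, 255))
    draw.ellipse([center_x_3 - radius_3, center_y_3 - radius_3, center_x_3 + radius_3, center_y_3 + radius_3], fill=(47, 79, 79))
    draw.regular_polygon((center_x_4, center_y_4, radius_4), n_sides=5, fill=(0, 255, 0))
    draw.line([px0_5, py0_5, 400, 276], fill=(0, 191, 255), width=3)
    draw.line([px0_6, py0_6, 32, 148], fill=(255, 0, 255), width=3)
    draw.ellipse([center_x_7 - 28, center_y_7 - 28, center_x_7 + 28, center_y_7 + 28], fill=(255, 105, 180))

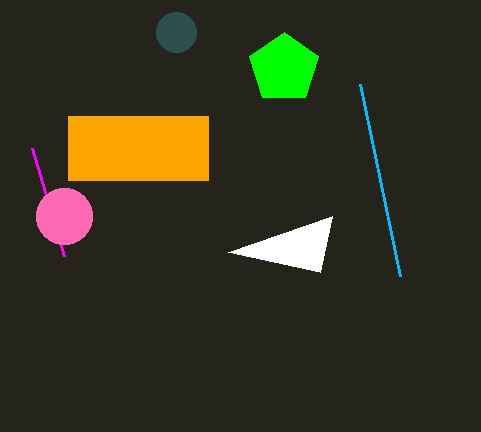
px0_1 = 68, py0_1 = 116, px1_1 = 208, py1_1 = 180, px0_2 = 228, py0_2 = 252, center_x_3 = 176, center_y_3 = 32, radius_3 = 20, center_x_4 = 284, center_y_4 = 68, radius_4 = 36, px0_5 = 360, py0_5 = 84, px0_6 = 64, py0_6 = 256, center_x_7 = 64, center_y_7 = 216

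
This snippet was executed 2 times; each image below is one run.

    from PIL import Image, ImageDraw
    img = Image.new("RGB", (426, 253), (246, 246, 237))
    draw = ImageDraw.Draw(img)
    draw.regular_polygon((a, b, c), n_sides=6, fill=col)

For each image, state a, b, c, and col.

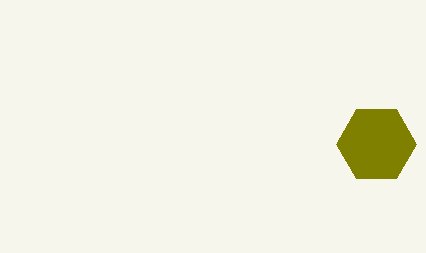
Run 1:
a = 376
b = 144
c = 40
col = 'olive'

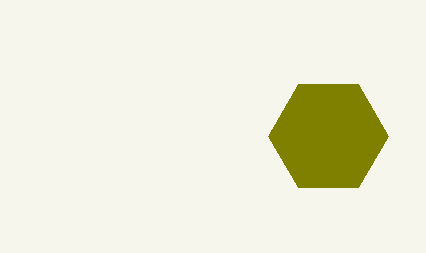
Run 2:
a = 328
b = 136
c = 60
col = 'olive'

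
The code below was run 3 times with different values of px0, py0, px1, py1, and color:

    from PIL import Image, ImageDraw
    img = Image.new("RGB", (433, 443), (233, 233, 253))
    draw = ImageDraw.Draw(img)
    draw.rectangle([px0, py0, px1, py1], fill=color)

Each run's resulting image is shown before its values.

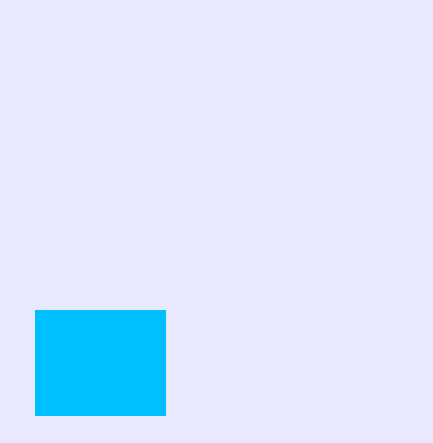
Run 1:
px0 = 35
py0 = 310
px1 = 165
py1 = 415
color = 'deepskyblue'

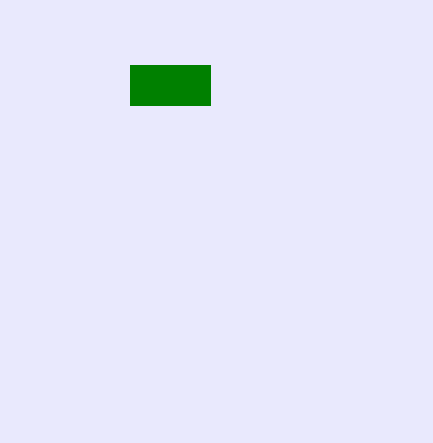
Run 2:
px0 = 130, py0 = 65, px1 = 210, py1 = 105, color = 'green'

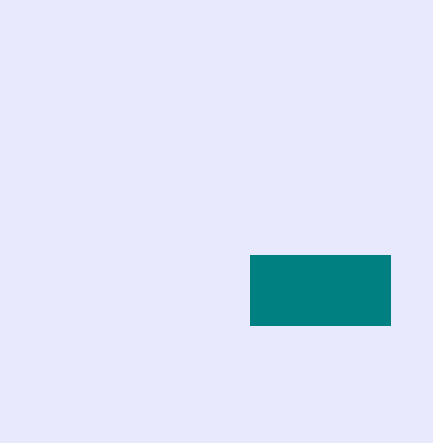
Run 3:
px0 = 250, py0 = 255, px1 = 390, py1 = 325, color = 'teal'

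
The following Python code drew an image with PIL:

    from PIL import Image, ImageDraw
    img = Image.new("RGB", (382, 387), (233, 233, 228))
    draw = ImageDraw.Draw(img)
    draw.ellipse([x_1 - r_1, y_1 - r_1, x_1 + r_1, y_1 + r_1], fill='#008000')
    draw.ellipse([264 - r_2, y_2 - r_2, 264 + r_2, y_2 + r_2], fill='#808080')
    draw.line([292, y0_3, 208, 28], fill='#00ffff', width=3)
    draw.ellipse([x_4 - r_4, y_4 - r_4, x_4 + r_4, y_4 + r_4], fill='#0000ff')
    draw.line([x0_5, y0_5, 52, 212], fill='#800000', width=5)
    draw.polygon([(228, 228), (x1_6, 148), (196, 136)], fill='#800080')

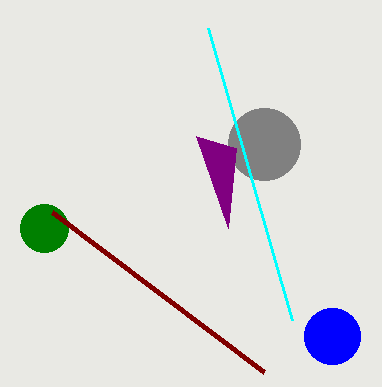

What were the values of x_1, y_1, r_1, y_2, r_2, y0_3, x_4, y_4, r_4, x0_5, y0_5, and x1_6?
x_1 = 44
y_1 = 228
r_1 = 24
y_2 = 144
r_2 = 36
y0_3 = 320
x_4 = 332
y_4 = 336
r_4 = 28
x0_5 = 264
y0_5 = 372
x1_6 = 236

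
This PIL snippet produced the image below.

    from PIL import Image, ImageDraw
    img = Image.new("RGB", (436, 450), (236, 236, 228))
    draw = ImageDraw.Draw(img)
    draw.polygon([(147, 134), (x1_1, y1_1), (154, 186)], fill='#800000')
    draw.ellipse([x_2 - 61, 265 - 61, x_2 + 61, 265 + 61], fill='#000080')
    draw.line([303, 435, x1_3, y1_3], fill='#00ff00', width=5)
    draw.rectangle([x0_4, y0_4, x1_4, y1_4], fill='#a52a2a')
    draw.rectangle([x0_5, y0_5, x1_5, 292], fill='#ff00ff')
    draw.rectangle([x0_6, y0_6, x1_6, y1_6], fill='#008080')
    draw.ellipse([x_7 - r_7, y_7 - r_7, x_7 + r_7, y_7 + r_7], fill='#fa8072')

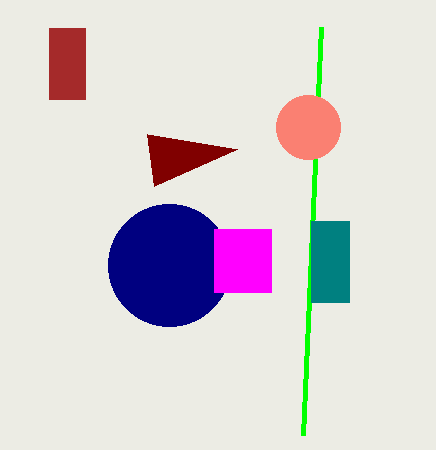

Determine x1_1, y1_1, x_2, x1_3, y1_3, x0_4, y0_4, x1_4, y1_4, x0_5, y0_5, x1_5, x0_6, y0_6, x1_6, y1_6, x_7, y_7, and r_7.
x1_1 = 237, y1_1 = 149, x_2 = 169, x1_3 = 321, y1_3 = 27, x0_4 = 49, y0_4 = 28, x1_4 = 85, y1_4 = 99, x0_5 = 214, y0_5 = 229, x1_5 = 271, x0_6 = 311, y0_6 = 221, x1_6 = 349, y1_6 = 302, x_7 = 308, y_7 = 127, r_7 = 32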